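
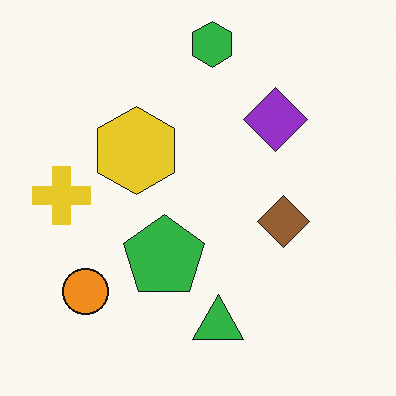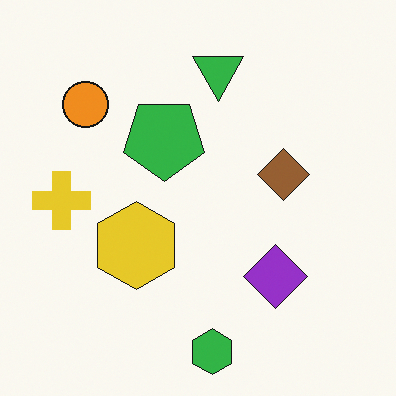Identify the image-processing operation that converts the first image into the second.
Flipped vertically (top ↔ bottom).

The green hexagon is in the top of the first image and the bottom of the second — shapes on opposite sides of the horizontal midline have swapped in a mirror flip.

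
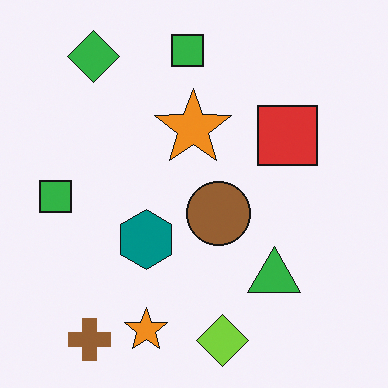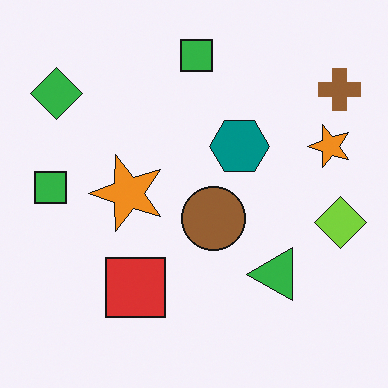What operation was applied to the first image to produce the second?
The image was transposed (reflected across the top-left ↔ bottom-right diagonal).

Shapes have swapped their row and column positions — what was in the top-right is now in the bottom-left — a diagonal reflection.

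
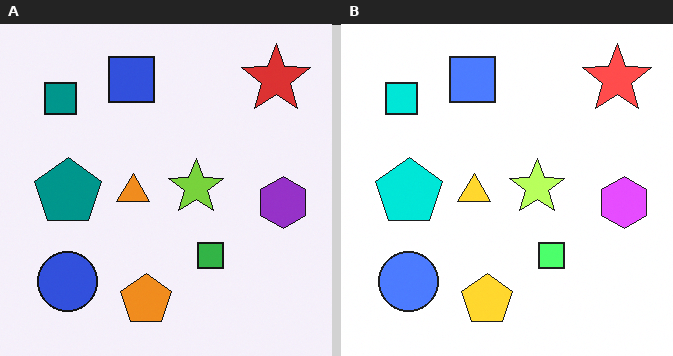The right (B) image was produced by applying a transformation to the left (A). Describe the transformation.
It was substantially brightened.

Every pixel — background and shapes alike — is uniformly brightened.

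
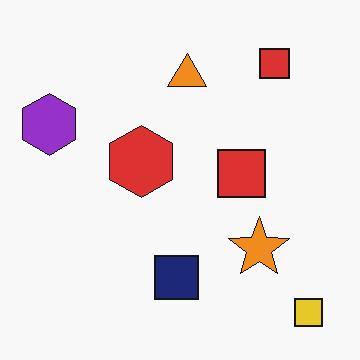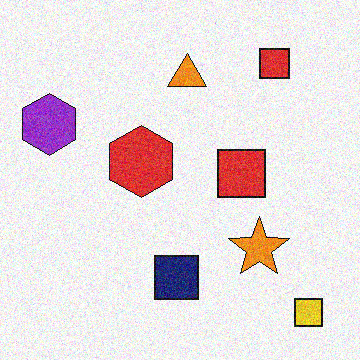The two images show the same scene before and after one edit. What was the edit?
The second image is the first degraded with visible gaussian noise.

Random speckle covers the whole image, including the flat background.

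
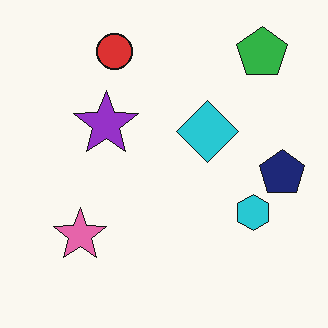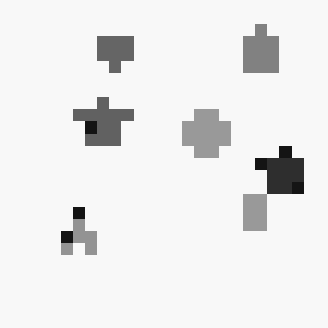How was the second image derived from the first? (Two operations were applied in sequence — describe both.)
The second image is the first coarsely pixelated, then converted to grayscale.

Shapes are reduced to large square blocks; fine edges and outlines are lost — a downscale-then-upscale (mosaic) effect. All color is removed — every shape is now a shade of grey.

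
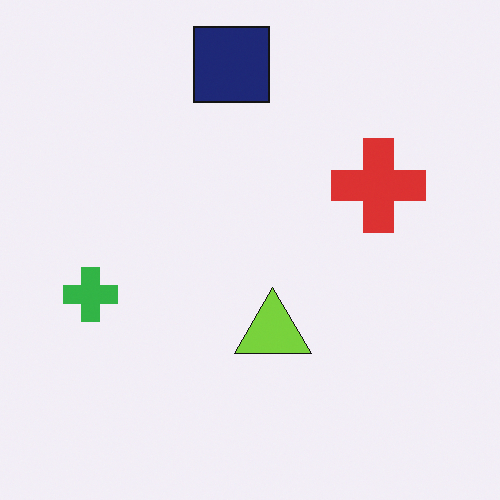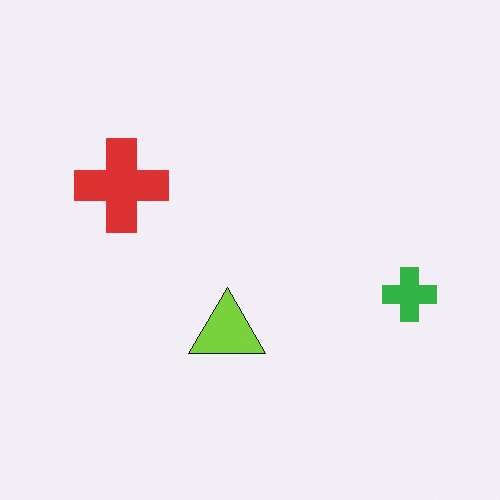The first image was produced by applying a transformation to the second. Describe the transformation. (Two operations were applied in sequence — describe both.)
This is the original image flipped horizontally (left ↔ right), then overlaid with an additional navy square.

The green cross is in the right of the second image and the left of the first — shapes on opposite sides of the vertical midline have swapped in a mirror flip. A navy square appears in the first image that is absent from the second.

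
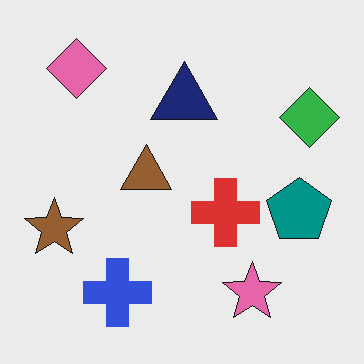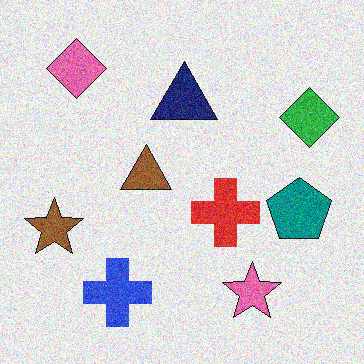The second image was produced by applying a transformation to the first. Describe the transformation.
The transformation is: degraded with visible gaussian noise.

Random speckle covers the whole image, including the flat background.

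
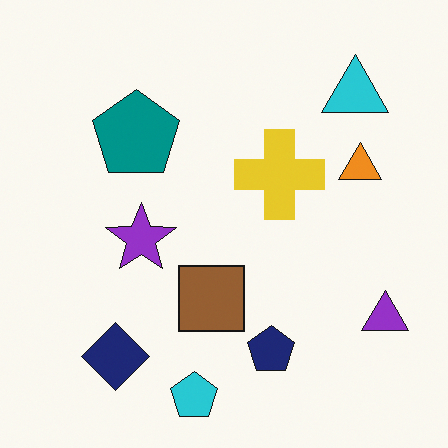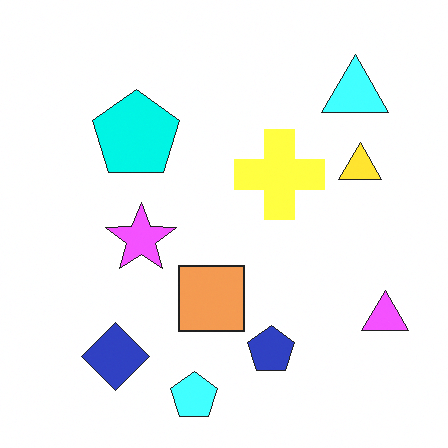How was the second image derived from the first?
The second image is the first brightened a lot.

Every pixel — background and shapes alike — is uniformly brightened.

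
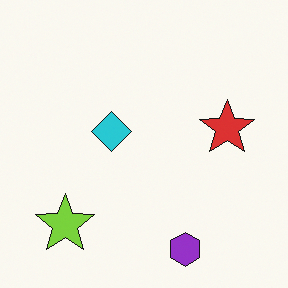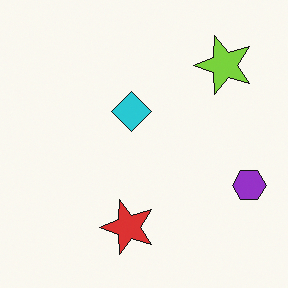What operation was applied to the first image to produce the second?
It was transposed (reflected across the top-left ↔ bottom-right diagonal).

Shapes have swapped their row and column positions — what was in the top-right is now in the bottom-left — a diagonal reflection.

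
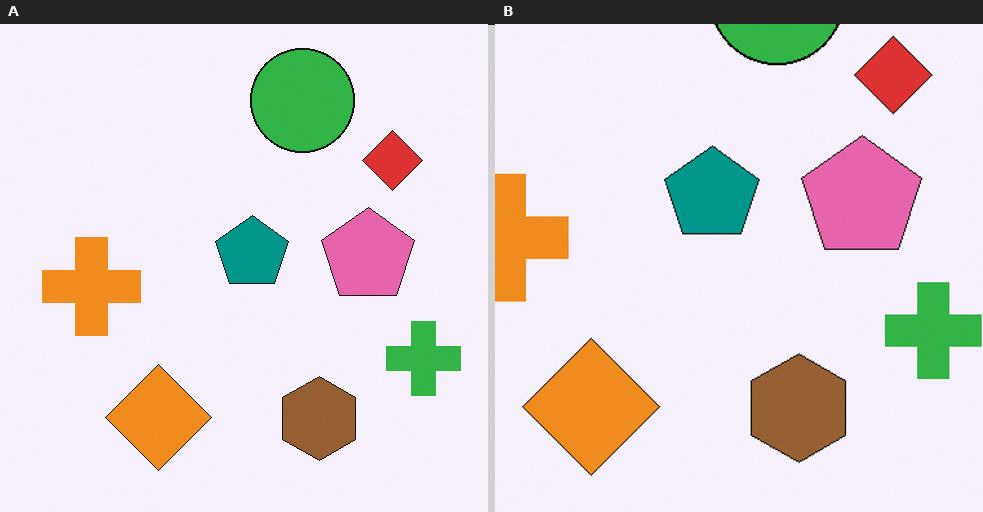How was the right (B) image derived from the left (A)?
It was cropped to a modestly smaller region and rescaled.

The visible shapes are larger and the field of view is narrower; shapes near the original edges may be partly or wholly outside the frame — a crop-and-rescale.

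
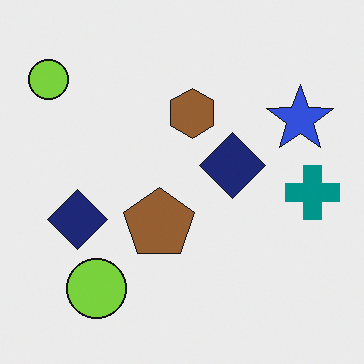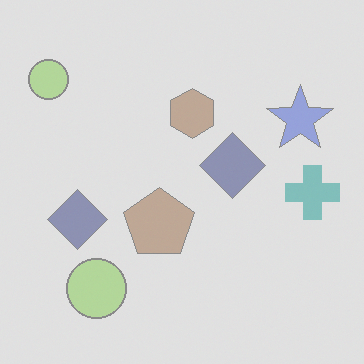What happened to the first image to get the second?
The transformation is: washed out (contrast reduced).

Tones are pushed toward mid-grey across the whole image — a global contrast change.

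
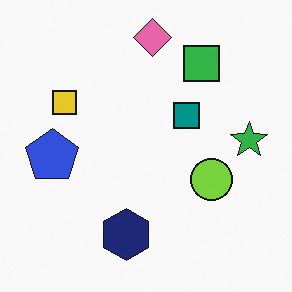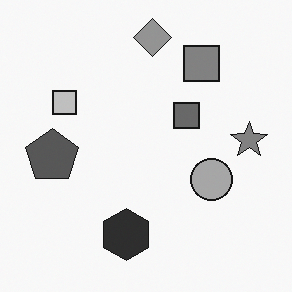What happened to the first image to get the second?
This is the original image converted to grayscale.

All color is removed — every shape is now a shade of grey.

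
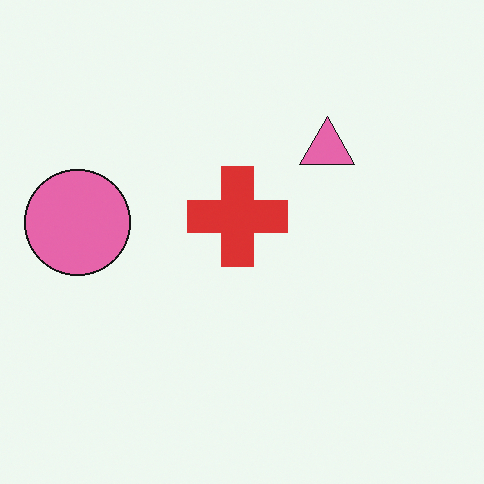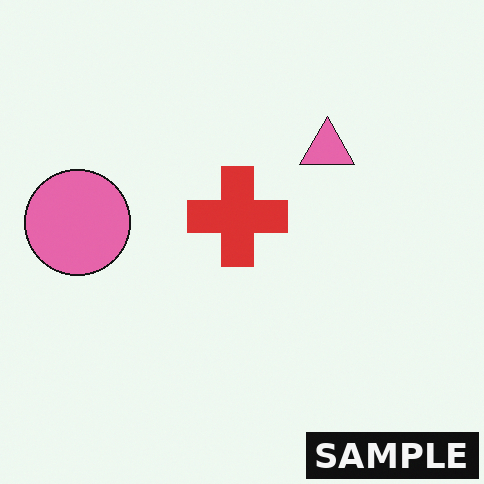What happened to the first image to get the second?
The image was watermarked with the text "SAMPLE" in the lower-right corner.

A dark label reading "SAMPLE" appears in the lower-right corner.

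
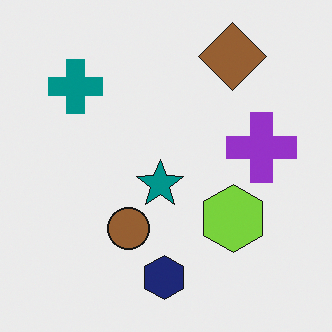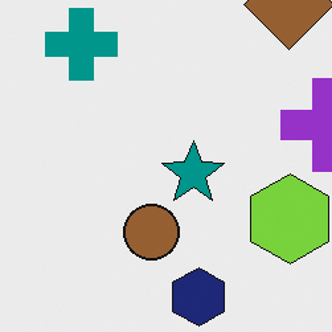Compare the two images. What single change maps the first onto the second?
The second image is the first cropped slightly and scaled back up.

The visible shapes are larger and the field of view is narrower; shapes near the original edges may be partly or wholly outside the frame — a crop-and-rescale.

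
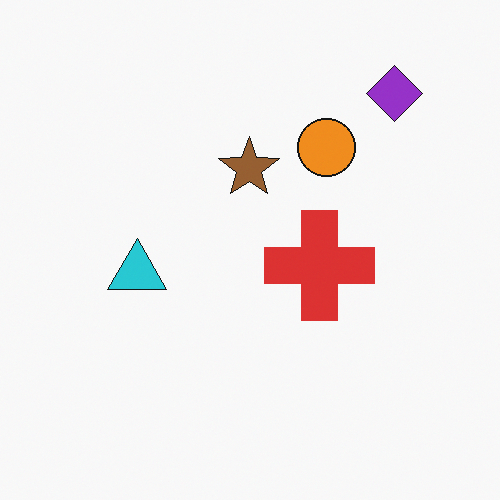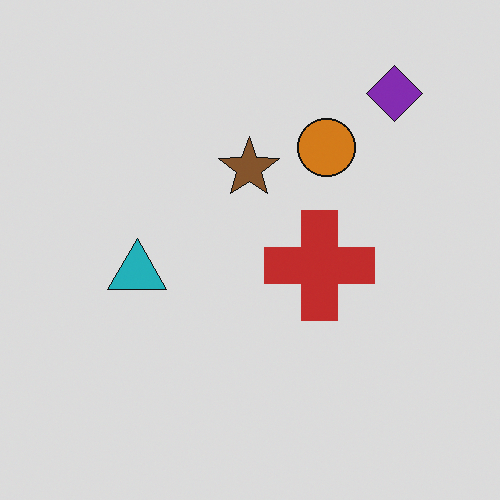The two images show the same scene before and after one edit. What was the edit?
The transformation is: slightly darkened.

Every pixel — background and shapes alike — is uniformly darkened.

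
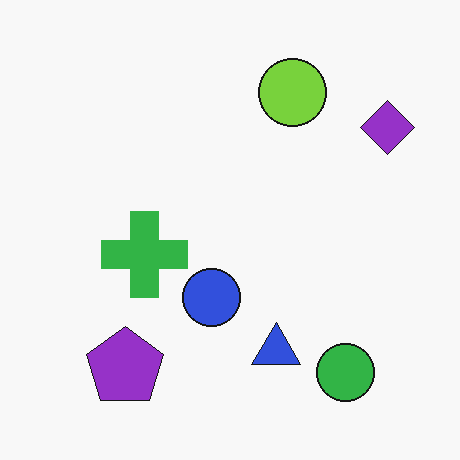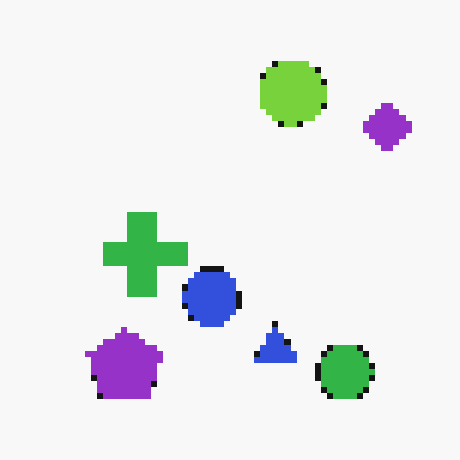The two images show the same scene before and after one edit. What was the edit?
Pixelated into visible square blocks.

Shapes are reduced to large square blocks; fine edges and outlines are lost — a downscale-then-upscale (mosaic) effect.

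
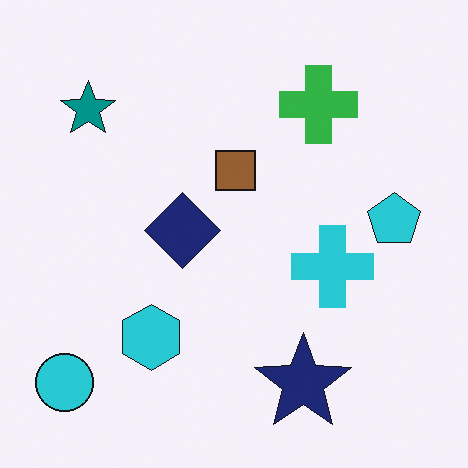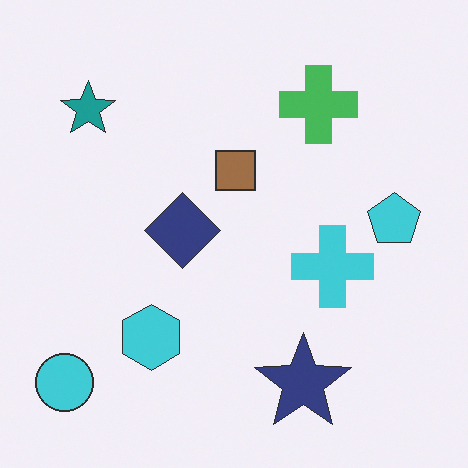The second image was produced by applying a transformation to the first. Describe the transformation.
Given slightly reduced contrast.

Tones are pushed toward mid-grey across the whole image — a global contrast change.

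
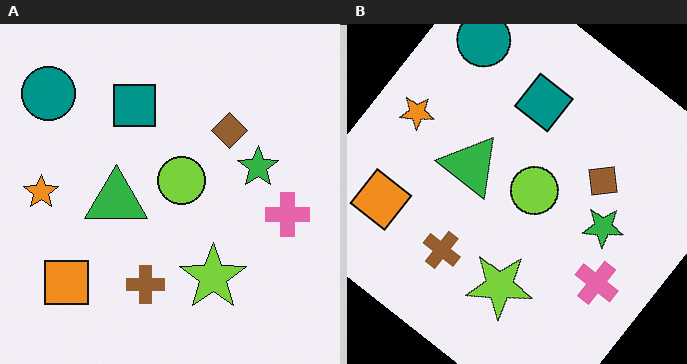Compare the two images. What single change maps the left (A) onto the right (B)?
The right (B) image is the left (A) rotated clockwise by a large amount — several tens of degrees.

Every shape is tilted by the same angle and the image corners show triangular fill wedges — a whole-image rotation by a non-right angle.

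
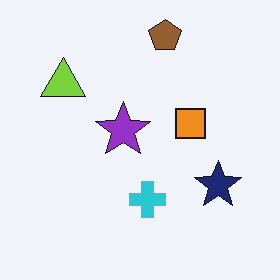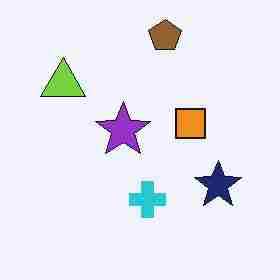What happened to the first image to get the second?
The transformation is: heavily JPEG-compressed with obvious blocking artifacts.

Blocky 8×8 compression artifacts appear around shape edges and the flat background shows ringing — characteristic JPEG degradation.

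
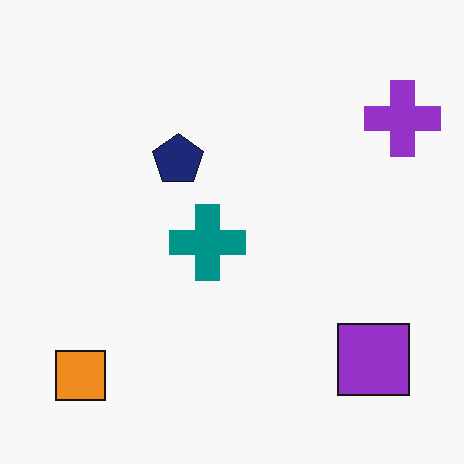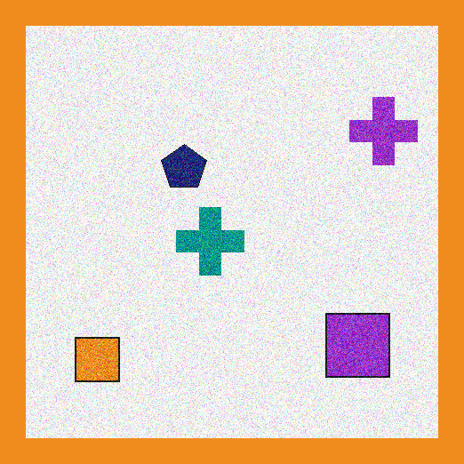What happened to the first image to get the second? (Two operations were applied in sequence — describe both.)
It was degraded with strong gaussian noise, then framed with a orange border.

Random speckle covers the whole image, including the flat background. A solid orange frame runs around the edge of the second image, with the content slightly shrunk inside it.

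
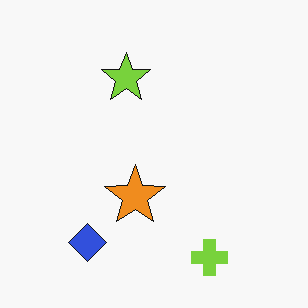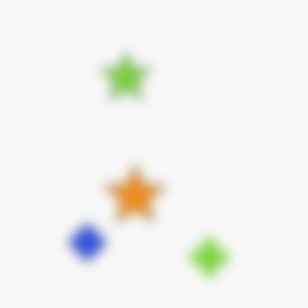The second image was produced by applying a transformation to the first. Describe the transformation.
This is the original image strongly gaussian-blurred.

Shape edges and outlines are uniformly softened across the whole image.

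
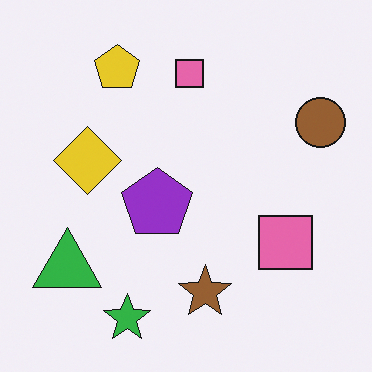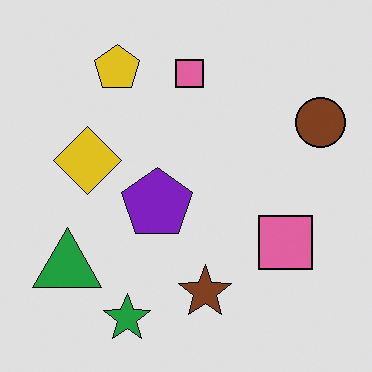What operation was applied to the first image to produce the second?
Moderately posterized.

Each flat color has snapped to a coarser quantized level — most visibly, the near-white background has dropped to a flat grey.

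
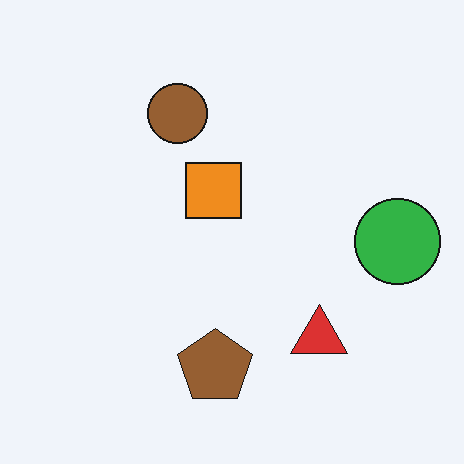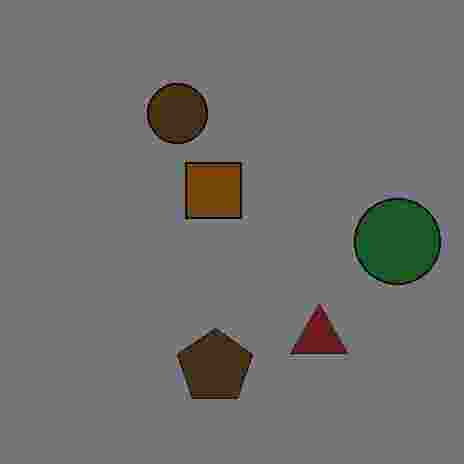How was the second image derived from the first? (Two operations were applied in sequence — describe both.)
The image was substantially darkened, then degraded with heavy JPEG compression.

Every pixel — background and shapes alike — is uniformly darkened. Blocky 8×8 compression artifacts appear around shape edges and the flat background shows ringing — characteristic JPEG degradation.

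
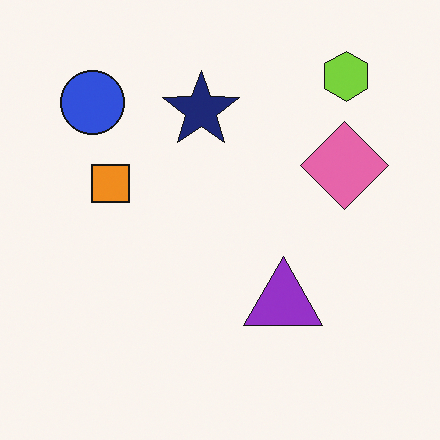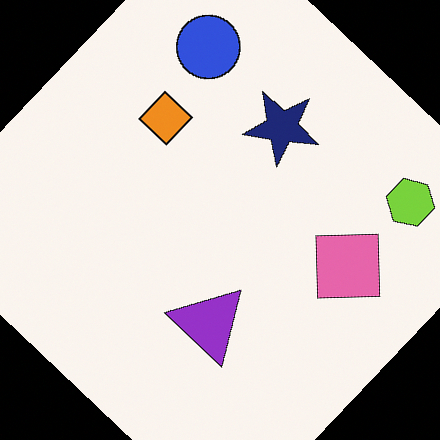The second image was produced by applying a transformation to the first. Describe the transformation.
It was rotated clockwise by a large amount — several tens of degrees.

Every shape is tilted by the same angle and the image corners show triangular fill wedges — a whole-image rotation by a non-right angle.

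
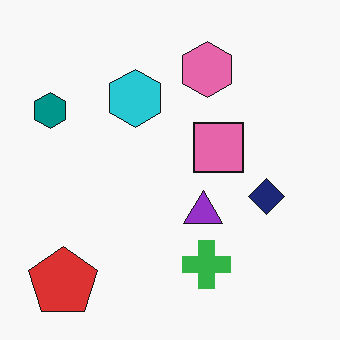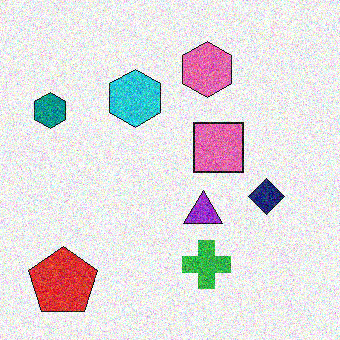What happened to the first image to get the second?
It was degraded with heavy additive noise.

Random speckle covers the whole image, including the flat background.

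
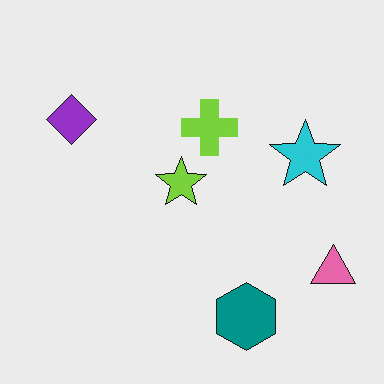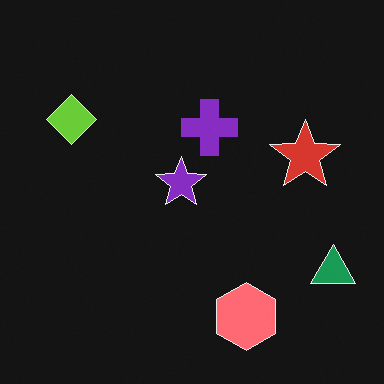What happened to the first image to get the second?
Color-inverted (negative).

The light background has become dark and every shape's color is its complement — a photographic negative.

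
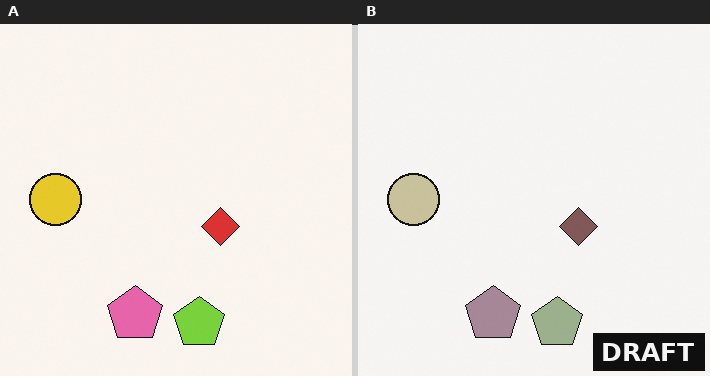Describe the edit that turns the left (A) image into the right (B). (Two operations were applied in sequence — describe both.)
The image was made much more muted (saturation change), then watermarked with the text "DRAFT" in the lower-right corner.

All colors are more muted and greyish — a global saturation change. A dark label reading "DRAFT" appears in the lower-right corner.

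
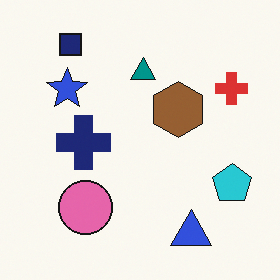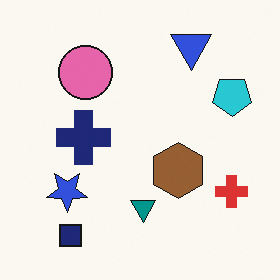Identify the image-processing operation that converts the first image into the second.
Flipped vertically (top ↔ bottom).

The navy square is in the top-left of the first image and the bottom-left of the second — shapes on opposite sides of the horizontal midline have swapped in a mirror flip.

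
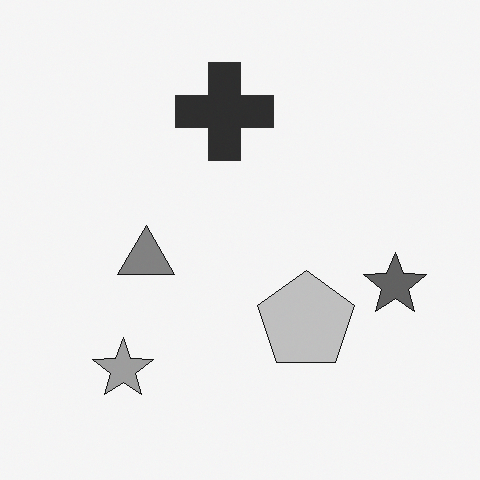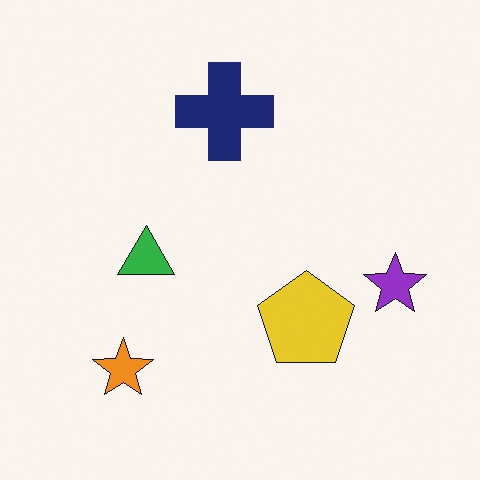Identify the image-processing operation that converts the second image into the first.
The transformation is: converted to grayscale.

All color is removed — every shape is now a shade of grey.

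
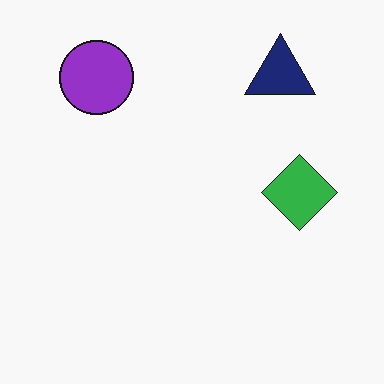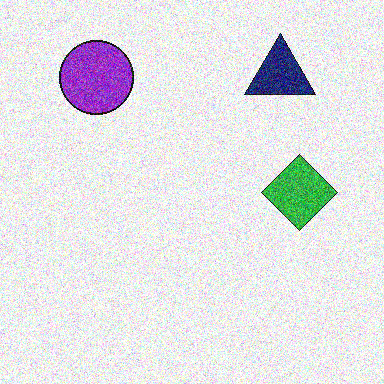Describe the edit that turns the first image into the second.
Degraded with a thick layer of grain.

Random speckle covers the whole image, including the flat background.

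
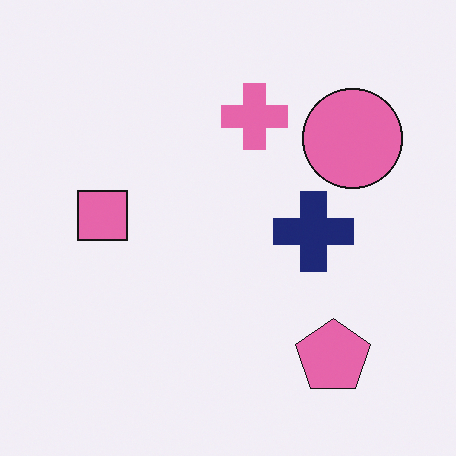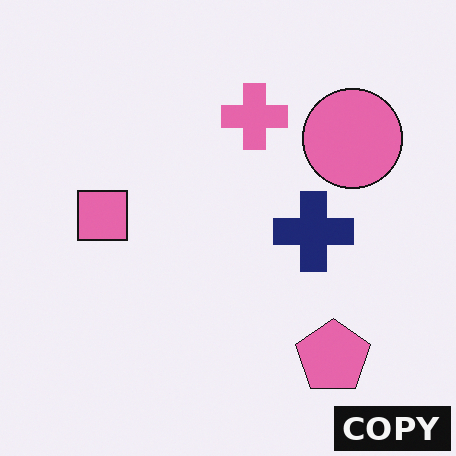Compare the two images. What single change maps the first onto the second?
It was watermarked with the text "COPY" in the lower-right corner.

A dark label reading "COPY" appears in the lower-right corner.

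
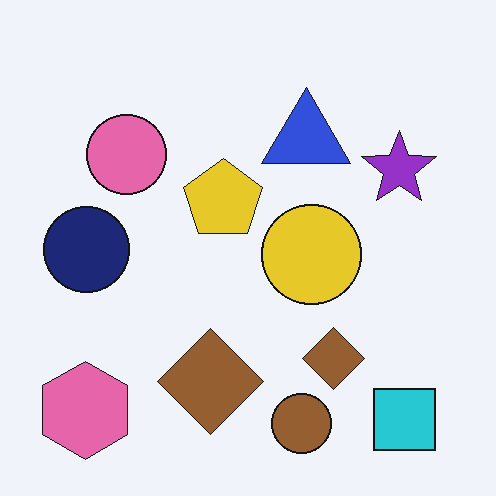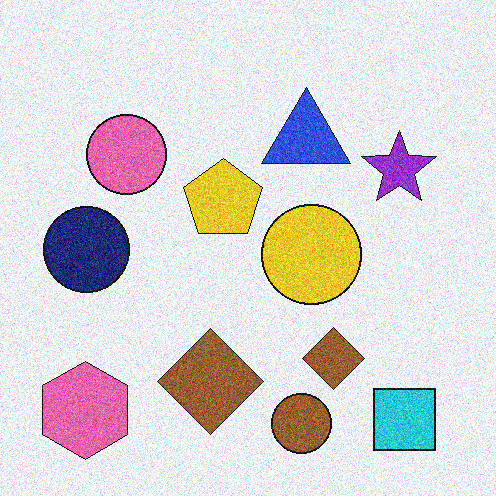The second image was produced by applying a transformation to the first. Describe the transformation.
The transformation is: degraded with visible gaussian noise.

Random speckle covers the whole image, including the flat background.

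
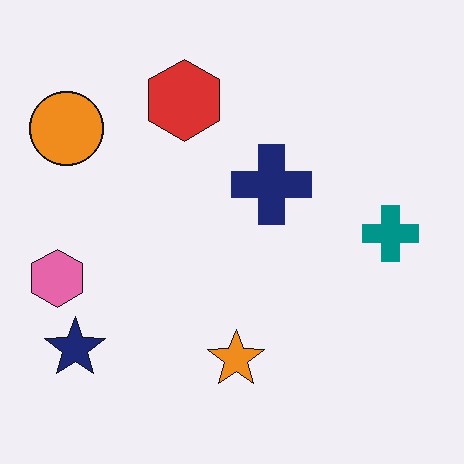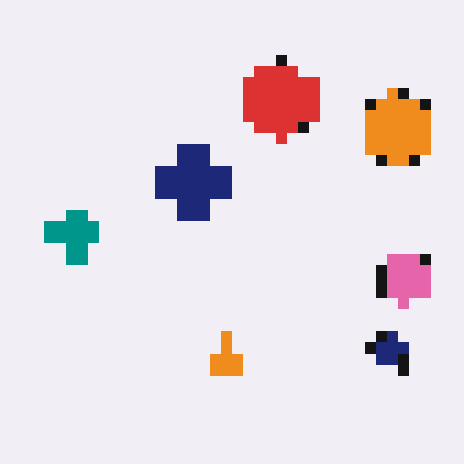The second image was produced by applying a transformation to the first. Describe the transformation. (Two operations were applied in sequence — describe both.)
The second image is the first heavily pixelated into large blocks, then flipped horizontally (left ↔ right).

Shapes are reduced to large square blocks; fine edges and outlines are lost — a downscale-then-upscale (mosaic) effect. The pink hexagon is in the left of the first image and the right of the second — shapes on opposite sides of the vertical midline have swapped in a mirror flip.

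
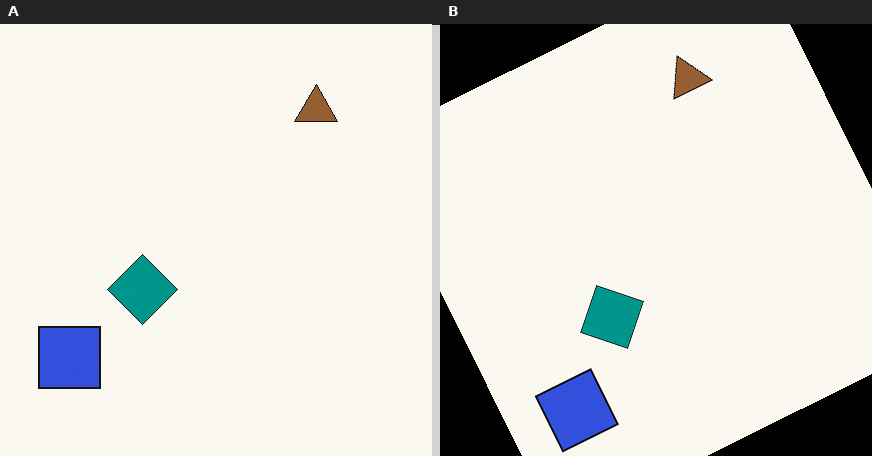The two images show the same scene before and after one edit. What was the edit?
This is the original image rotated counter-clockwise by a moderate amount.

Every shape is tilted by the same angle and the image corners show triangular fill wedges — a whole-image rotation by a non-right angle.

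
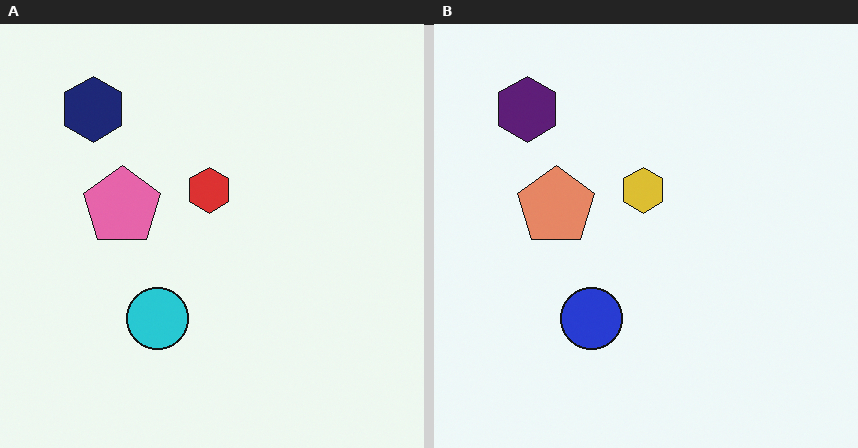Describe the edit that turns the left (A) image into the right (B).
Hue-shifted slightly.

Every shape's color has rotated by the same amount around the hue wheel — a uniform hue shift.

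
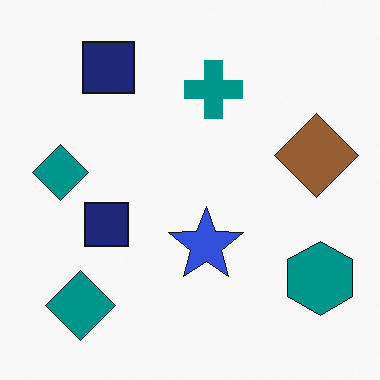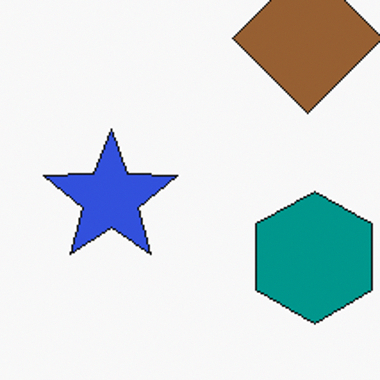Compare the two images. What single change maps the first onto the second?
This is the original image cropped to a noticeably smaller region and rescaled.

The visible shapes are larger and the field of view is narrower; shapes near the original edges may be partly or wholly outside the frame — a crop-and-rescale.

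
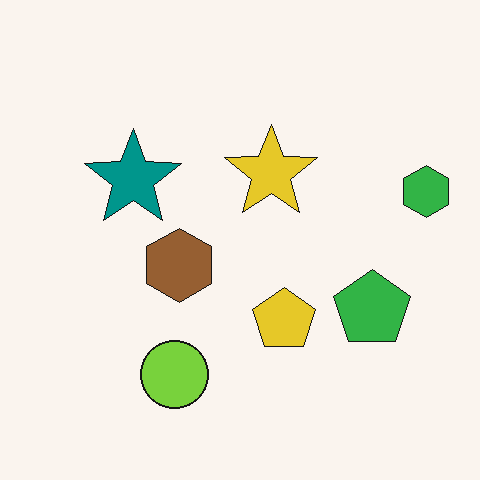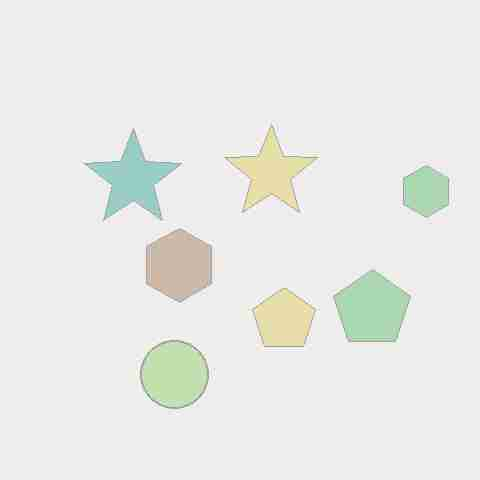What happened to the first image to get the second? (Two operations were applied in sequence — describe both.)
The second image is the first given much lower contrast, then degraded with heavy JPEG compression.

Tones are pushed toward mid-grey across the whole image — a global contrast change. Blocky 8×8 compression artifacts appear around shape edges and the flat background shows ringing — characteristic JPEG degradation.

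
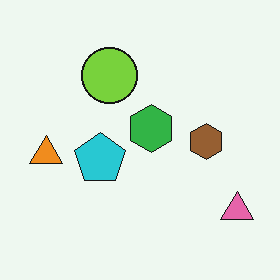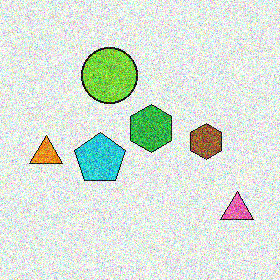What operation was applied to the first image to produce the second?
The transformation is: degraded with a thick layer of grain.

Random speckle covers the whole image, including the flat background.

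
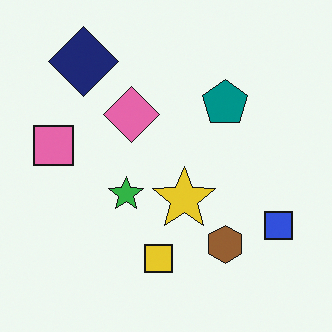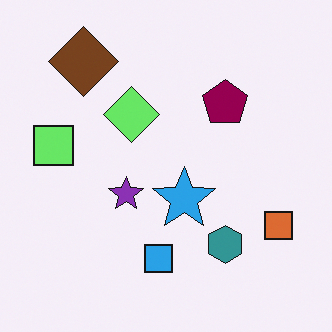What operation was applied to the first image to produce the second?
Hue-shifted noticeably.

Every shape's color has rotated by the same amount around the hue wheel — a uniform hue shift.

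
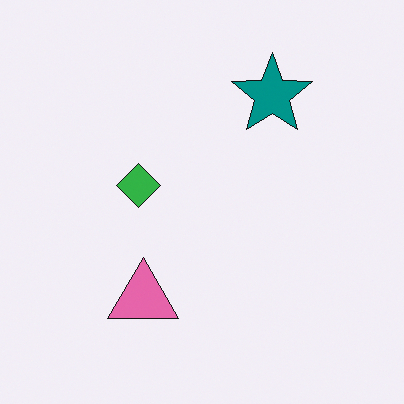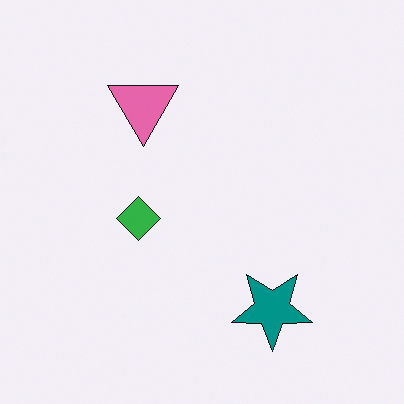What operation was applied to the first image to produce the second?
The image was flipped vertically (top ↔ bottom).

The teal star is in the top-right of the first image and the bottom-right of the second — shapes on opposite sides of the horizontal midline have swapped in a mirror flip.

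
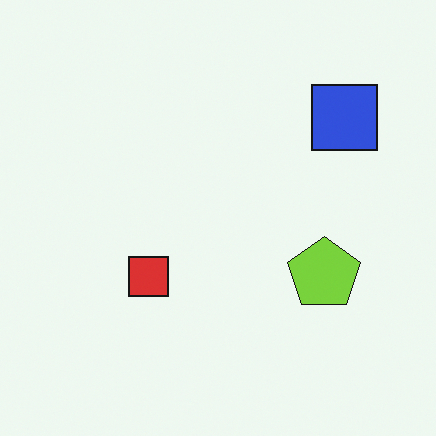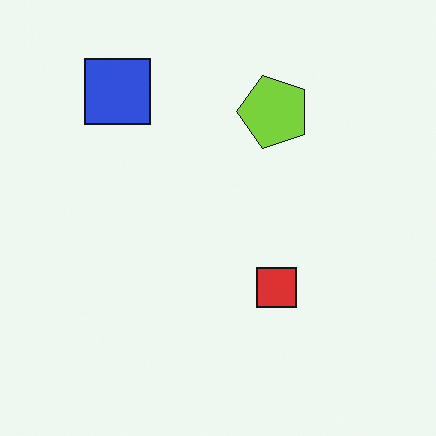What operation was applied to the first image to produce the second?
This is the original image rotated 90° counter-clockwise.

The blue square sits in the top-right of the first image and the top-left of the second — consistent with a whole-image 90° counter-clockwise rotation.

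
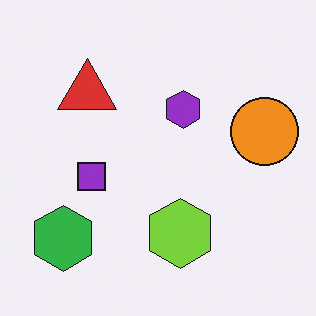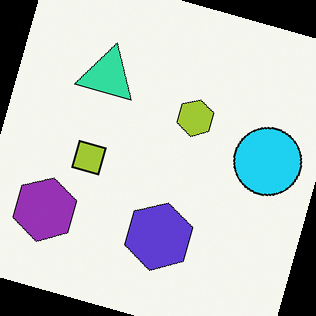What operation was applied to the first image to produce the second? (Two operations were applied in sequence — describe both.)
The second image is the first hue-shifted by a large amount, then rotated clockwise by a moderate amount.

Every shape's color has rotated by the same amount around the hue wheel — a uniform hue shift. Every shape is tilted by the same angle and the image corners show triangular fill wedges — a whole-image rotation by a non-right angle.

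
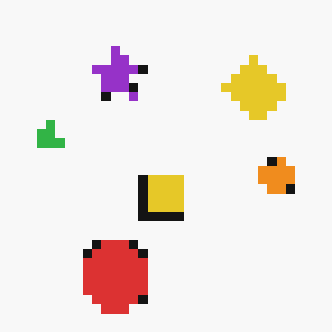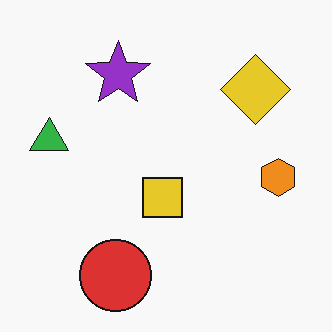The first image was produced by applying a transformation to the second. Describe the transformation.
It was heavily pixelated into large blocks.

Shapes are reduced to large square blocks; fine edges and outlines are lost — a downscale-then-upscale (mosaic) effect.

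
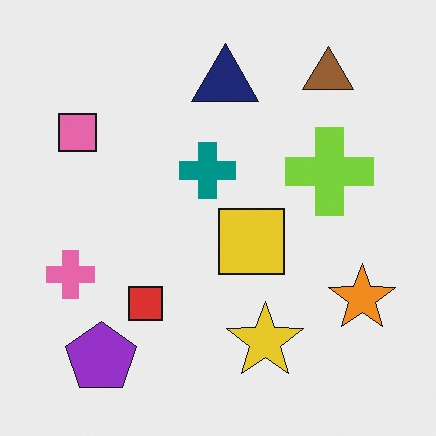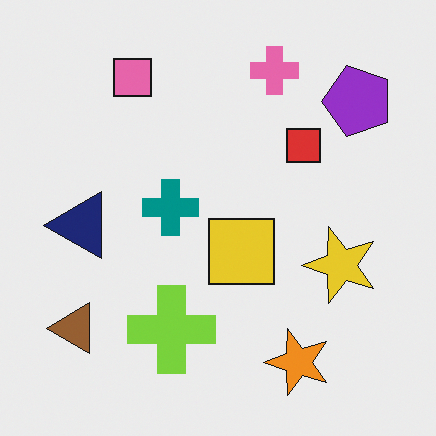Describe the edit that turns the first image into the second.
It was transposed (reflected across the top-left ↔ bottom-right diagonal).

Shapes have swapped their row and column positions — what was in the top-right is now in the bottom-left — a diagonal reflection.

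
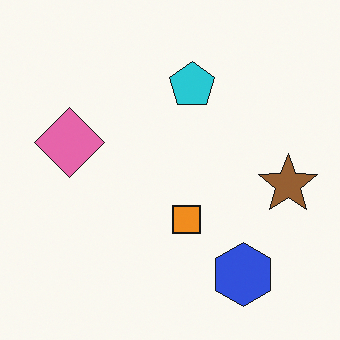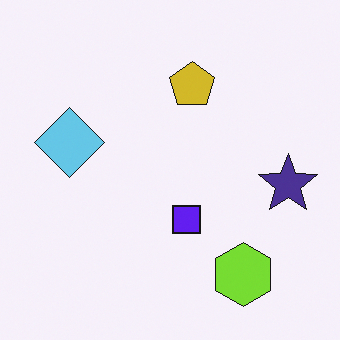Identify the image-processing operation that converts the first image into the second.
It was hue-shifted by a large amount.

Every shape's color has rotated by the same amount around the hue wheel — a uniform hue shift.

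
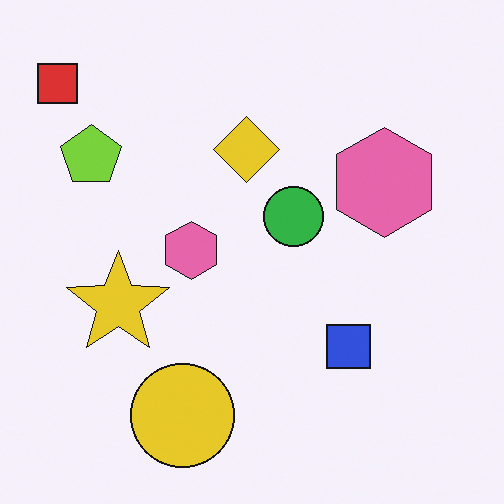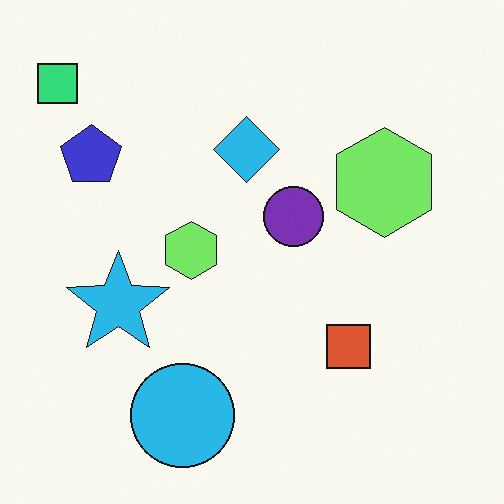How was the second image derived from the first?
Hue-shifted through roughly a third of the color wheel.

Every shape's color has rotated by the same amount around the hue wheel — a uniform hue shift.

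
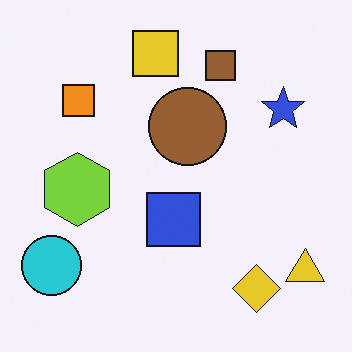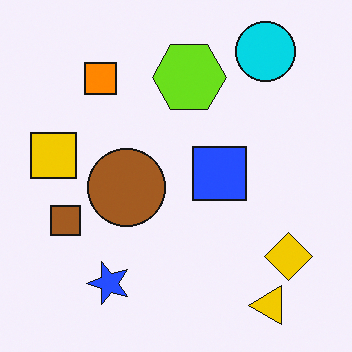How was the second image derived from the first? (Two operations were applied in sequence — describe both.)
Slightly oversaturated, then transposed (reflected across the top-left ↔ bottom-right diagonal).

All colors are more vivid — a global saturation change. Shapes have swapped their row and column positions — what was in the top-right is now in the bottom-left — a diagonal reflection.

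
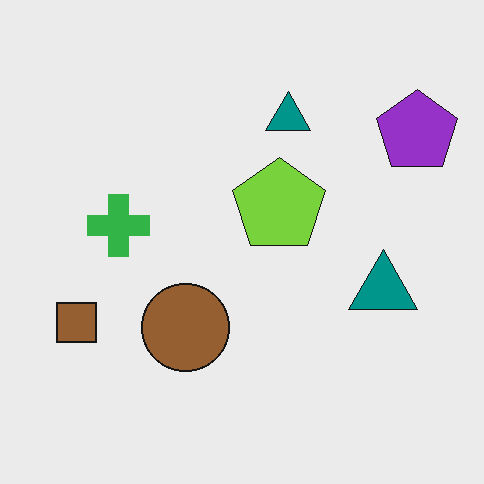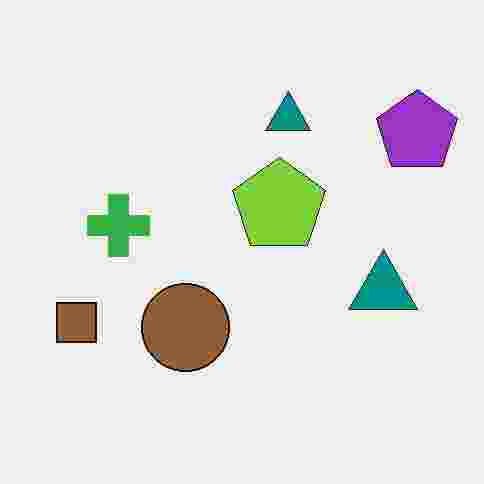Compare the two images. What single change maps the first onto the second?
The transformation is: heavily JPEG-compressed with obvious blocking artifacts.

Blocky 8×8 compression artifacts appear around shape edges and the flat background shows ringing — characteristic JPEG degradation.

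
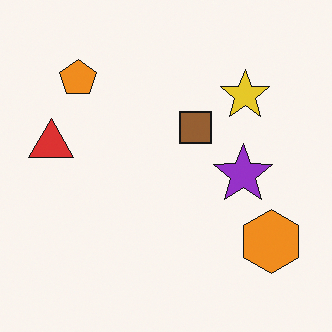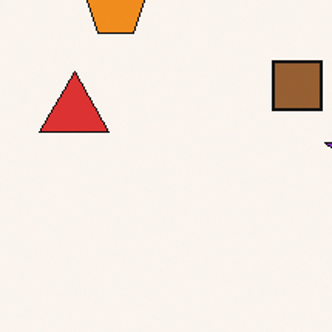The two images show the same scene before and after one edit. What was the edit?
This is the original image cropped slightly and scaled back up.

The visible shapes are larger and the field of view is narrower; shapes near the original edges may be partly or wholly outside the frame — a crop-and-rescale.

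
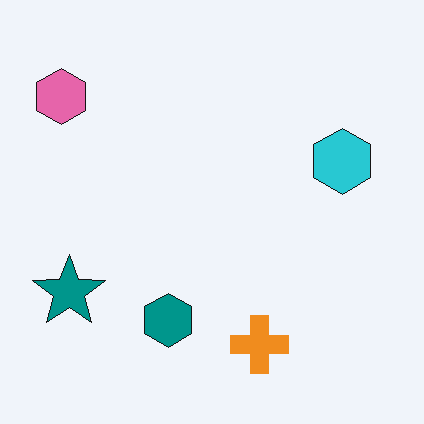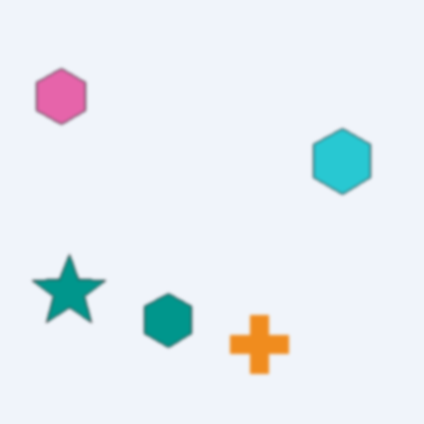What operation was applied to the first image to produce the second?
It was slightly softened.

Shape edges and outlines are uniformly softened across the whole image.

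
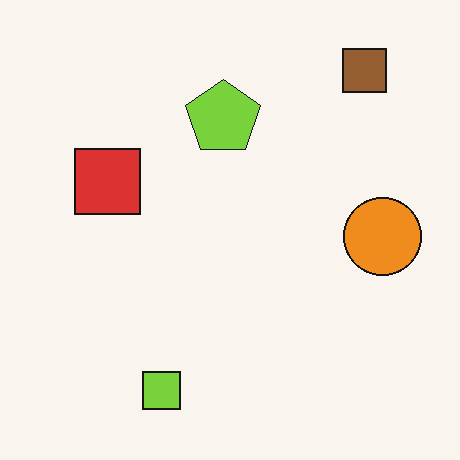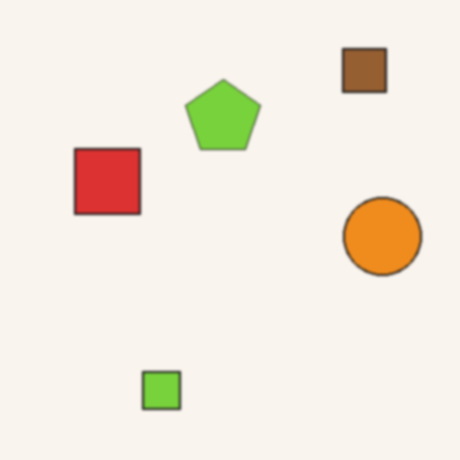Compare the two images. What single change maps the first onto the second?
The transformation is: given a subtle gaussian blur.

Shape edges and outlines are uniformly softened across the whole image.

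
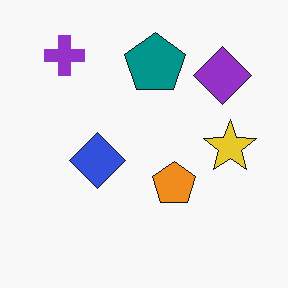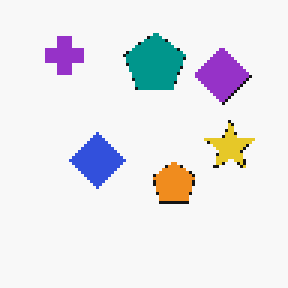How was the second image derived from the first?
Lightly pixelated (a mild mosaic effect).

Shapes are reduced to large square blocks; fine edges and outlines are lost — a downscale-then-upscale (mosaic) effect.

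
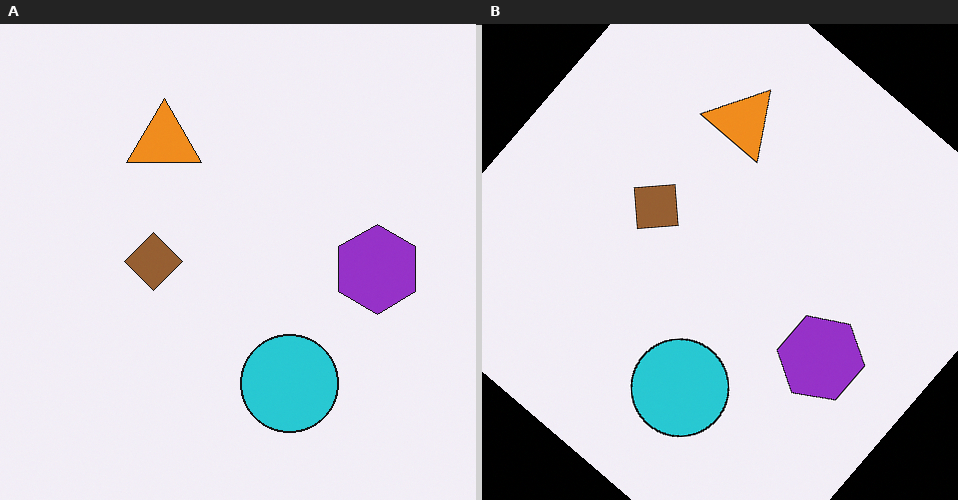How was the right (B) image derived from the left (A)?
This is the original image rotated clockwise by a large amount — several tens of degrees.

Every shape is tilted by the same angle and the image corners show triangular fill wedges — a whole-image rotation by a non-right angle.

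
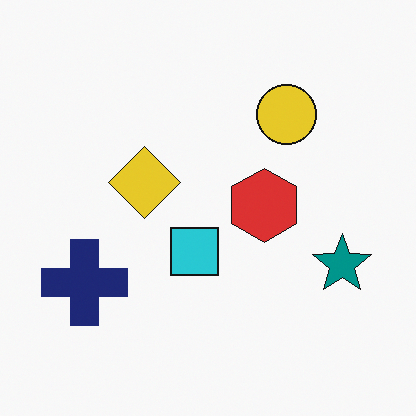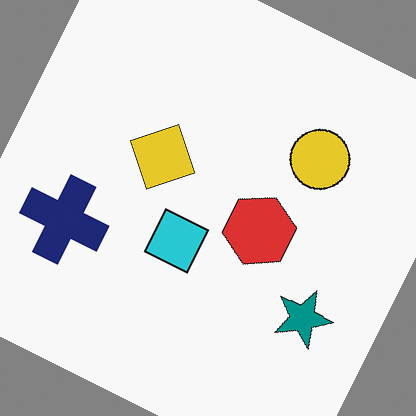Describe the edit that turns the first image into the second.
The image was rotated clockwise by a clearly visible amount.

Every shape is tilted by the same angle and the image corners show triangular fill wedges — a whole-image rotation by a non-right angle.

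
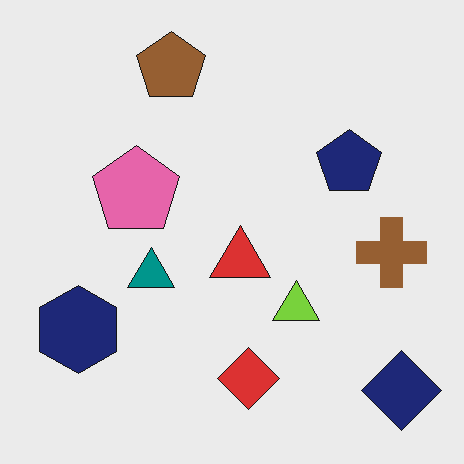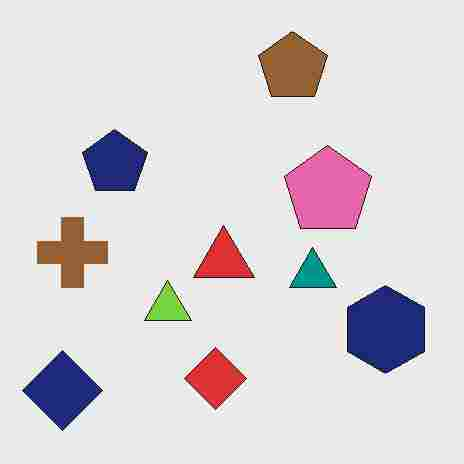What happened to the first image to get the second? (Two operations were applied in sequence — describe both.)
The second image is the first flipped horizontally (left ↔ right), then degraded with heavy JPEG compression.

The navy diamond is in the bottom-right of the first image and the bottom-left of the second — shapes on opposite sides of the vertical midline have swapped in a mirror flip. Blocky 8×8 compression artifacts appear around shape edges and the flat background shows ringing — characteristic JPEG degradation.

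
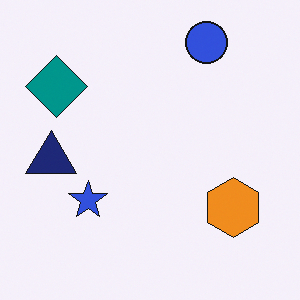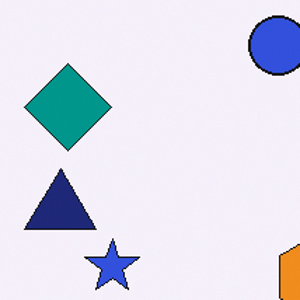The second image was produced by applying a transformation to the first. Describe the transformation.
The transformation is: cropped to a modestly smaller region and rescaled.

The visible shapes are larger and the field of view is narrower; shapes near the original edges may be partly or wholly outside the frame — a crop-and-rescale.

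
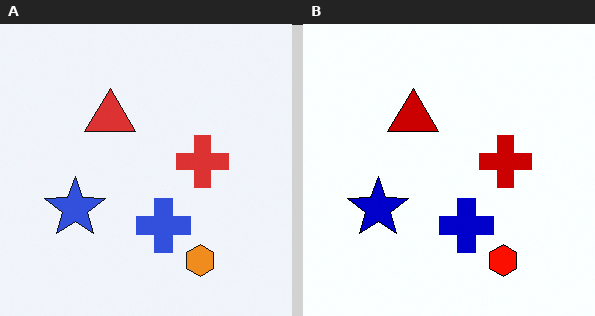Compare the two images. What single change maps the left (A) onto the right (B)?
This is the original image boosted in contrast.

Tones are pushed away from mid-grey across the whole image — a global contrast change.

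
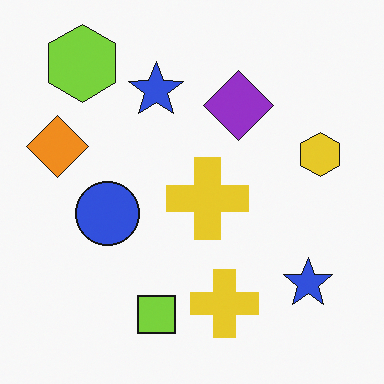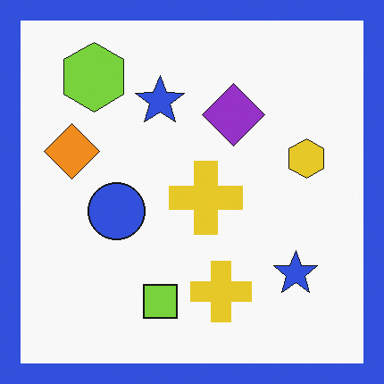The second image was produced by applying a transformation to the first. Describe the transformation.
It was framed with a blue border.

A solid blue frame runs around the edge of the second image, with the content slightly shrunk inside it.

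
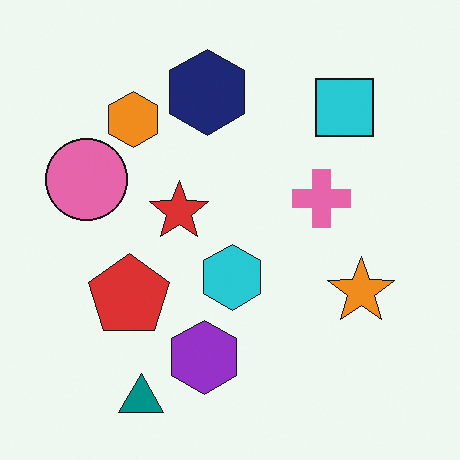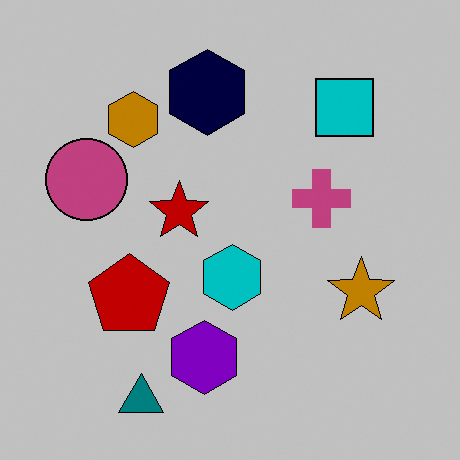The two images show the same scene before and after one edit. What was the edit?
The image was heavily posterized to just a handful of flat colors.

Each flat color has snapped to a coarser quantized level — most visibly, the near-white background has dropped to a flat grey.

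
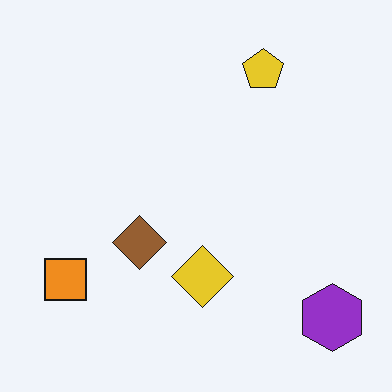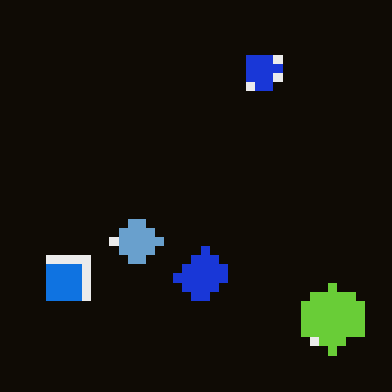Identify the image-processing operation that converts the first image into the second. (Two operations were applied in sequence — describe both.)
This is the original image heavily pixelated into large blocks, then color-inverted (negative).

Shapes are reduced to large square blocks; fine edges and outlines are lost — a downscale-then-upscale (mosaic) effect. The light background has become dark and every shape's color is its complement — a photographic negative.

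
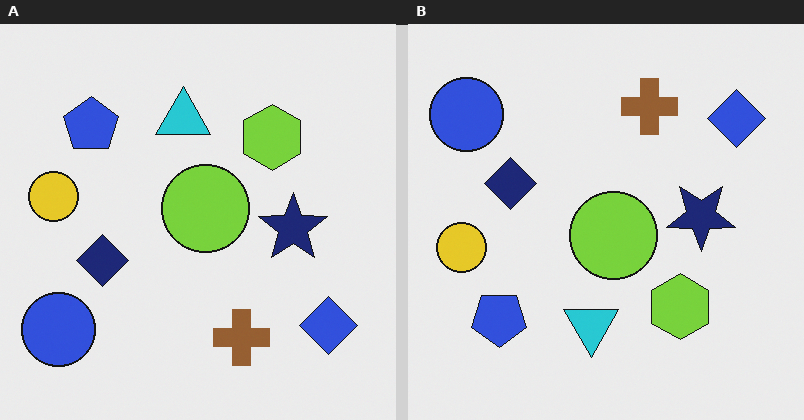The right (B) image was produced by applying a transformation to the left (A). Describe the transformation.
The image was flipped vertically (top ↔ bottom).

The brown cross is in the bottom of the left (A) image and the top of the right (B) — shapes on opposite sides of the horizontal midline have swapped in a mirror flip.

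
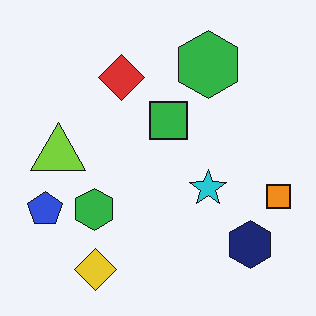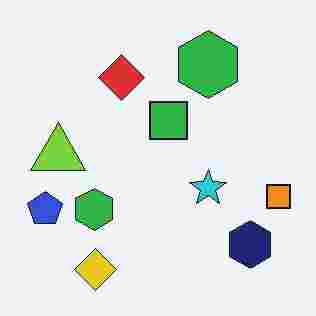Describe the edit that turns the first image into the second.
Degraded with heavy JPEG compression.

Blocky 8×8 compression artifacts appear around shape edges and the flat background shows ringing — characteristic JPEG degradation.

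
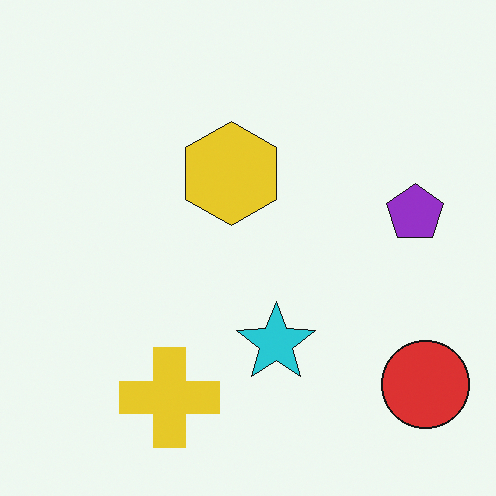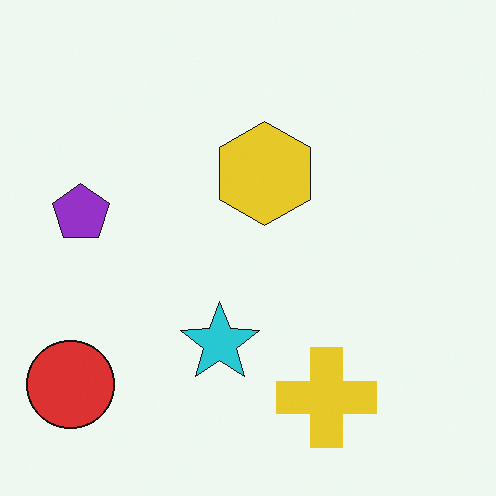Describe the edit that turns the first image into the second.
The second image is the first flipped horizontally (left ↔ right).

The red circle is in the bottom-right of the first image and the bottom-left of the second — shapes on opposite sides of the vertical midline have swapped in a mirror flip.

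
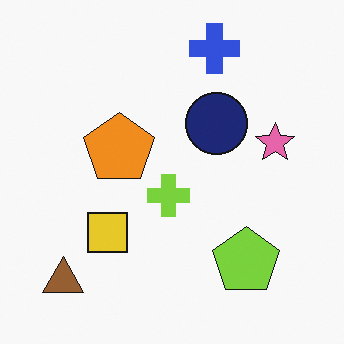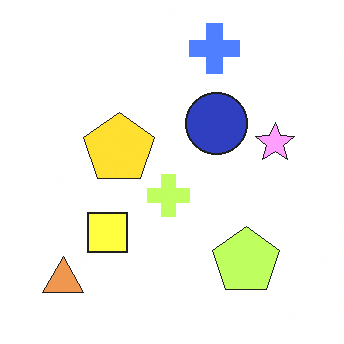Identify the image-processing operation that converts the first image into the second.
The image was substantially brightened.

Every pixel — background and shapes alike — is uniformly brightened.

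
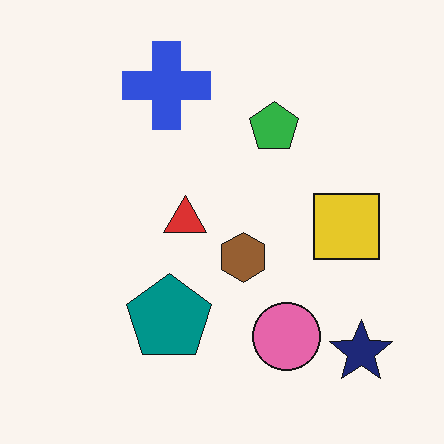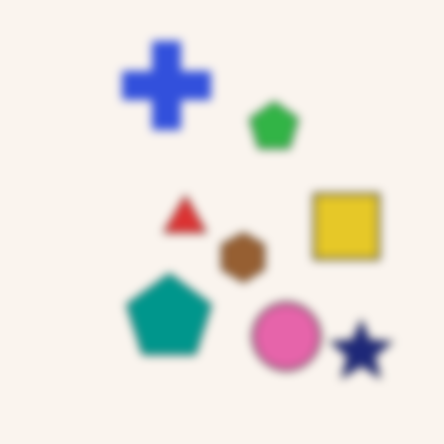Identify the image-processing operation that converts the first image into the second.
The transformation is: noticeably gaussian-blurred.

Shape edges and outlines are uniformly softened across the whole image.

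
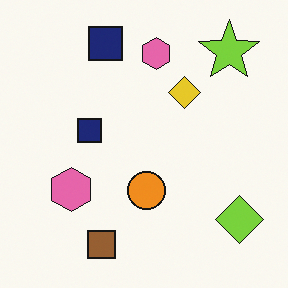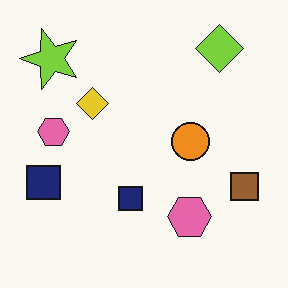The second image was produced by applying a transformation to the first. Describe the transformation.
The transformation is: rotated 90° counter-clockwise.

The lime star sits in the top-right of the first image and the top-left of the second — consistent with a whole-image 90° counter-clockwise rotation.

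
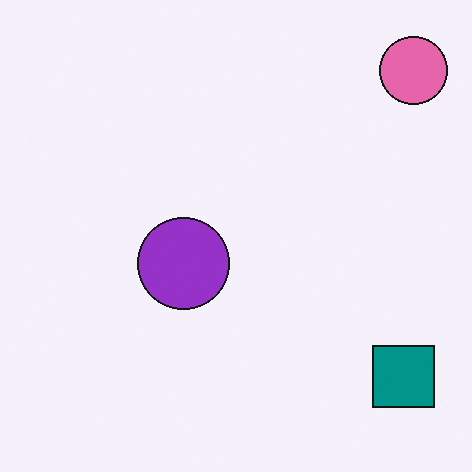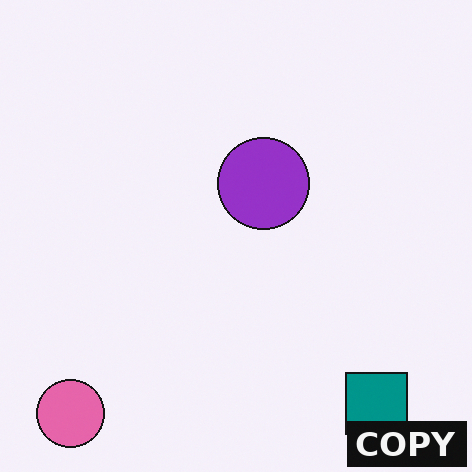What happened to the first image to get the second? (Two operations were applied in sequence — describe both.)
The image was transposed (reflected across the top-left ↔ bottom-right diagonal), then watermarked with the text "COPY" in the lower-right corner.

Shapes have swapped their row and column positions — what was in the top-right is now in the bottom-left — a diagonal reflection. A dark label reading "COPY" appears in the lower-right corner.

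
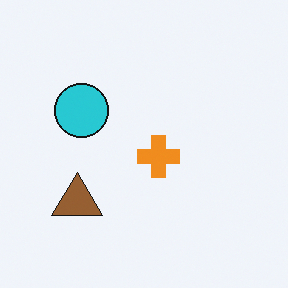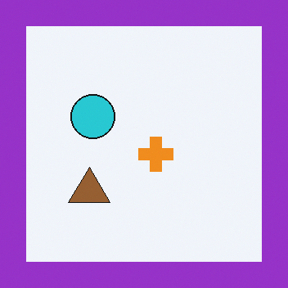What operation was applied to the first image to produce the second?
Framed with a purple border.

A solid purple frame runs around the edge of the second image, with the content slightly shrunk inside it.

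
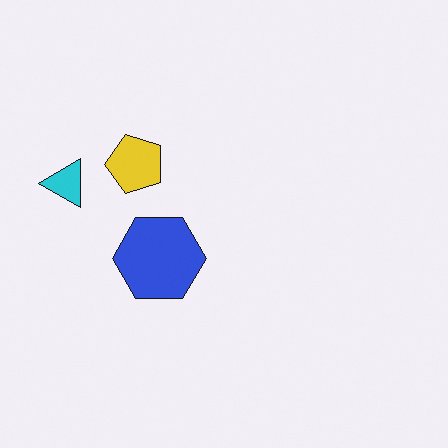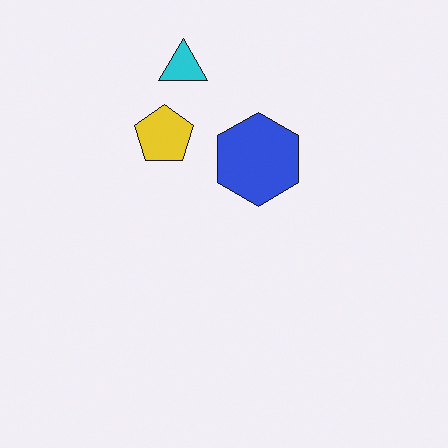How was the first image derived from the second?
This is the original image transposed (reflected across the top-left ↔ bottom-right diagonal).

Shapes have swapped their row and column positions — what was in the top-right is now in the bottom-left — a diagonal reflection.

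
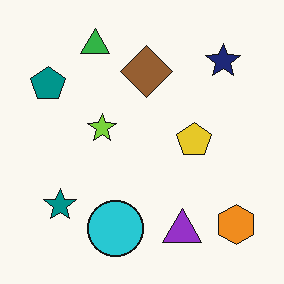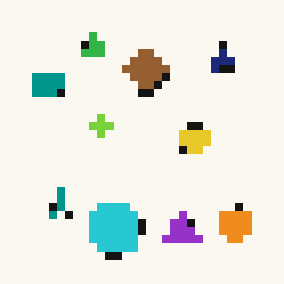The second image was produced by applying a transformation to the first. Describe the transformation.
Pixelated into visible square blocks.

Shapes are reduced to large square blocks; fine edges and outlines are lost — a downscale-then-upscale (mosaic) effect.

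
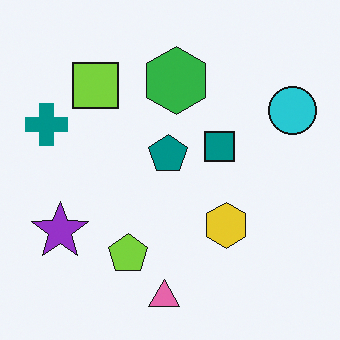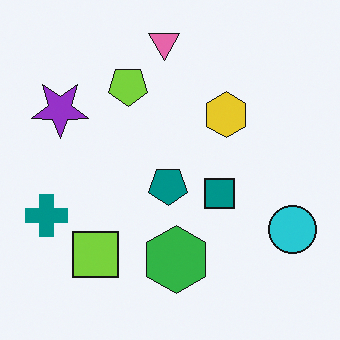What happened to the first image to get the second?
Flipped vertically (top ↔ bottom).

The pink triangle is in the bottom of the first image and the top of the second — shapes on opposite sides of the horizontal midline have swapped in a mirror flip.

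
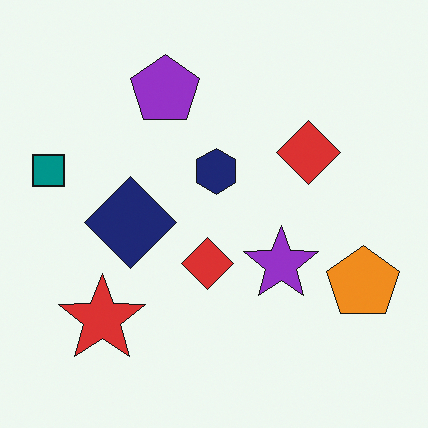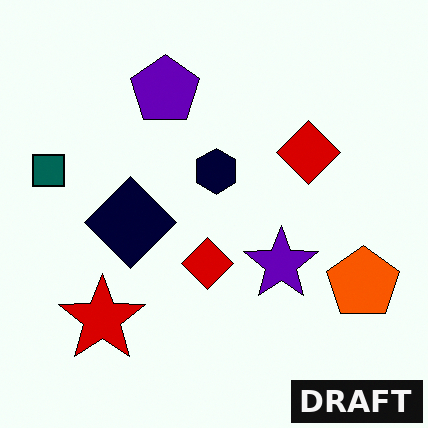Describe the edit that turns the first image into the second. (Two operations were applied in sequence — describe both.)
This is the original image boosted in contrast, then watermarked with the text "DRAFT" in the lower-right corner.

Tones are pushed away from mid-grey across the whole image — a global contrast change. A dark label reading "DRAFT" appears in the lower-right corner.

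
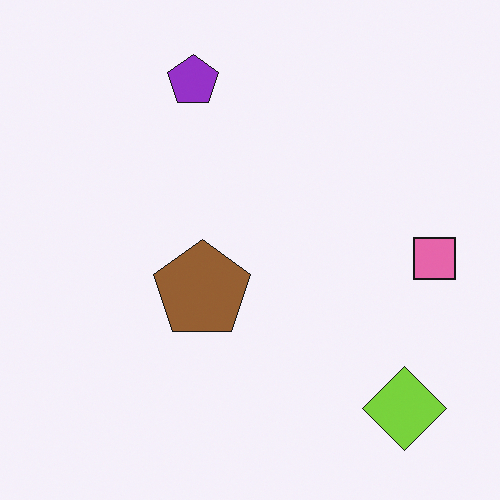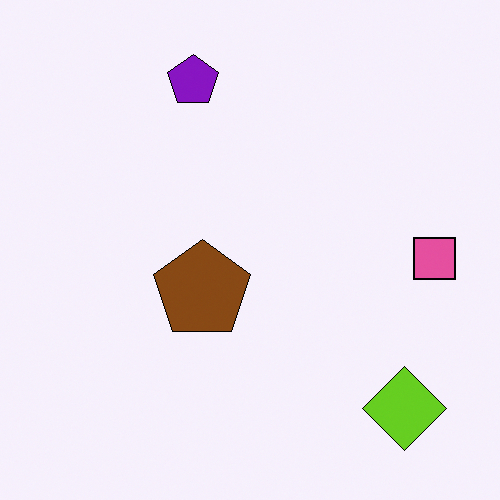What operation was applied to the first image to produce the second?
This is the original image given slightly increased contrast.

Tones are pushed away from mid-grey across the whole image — a global contrast change.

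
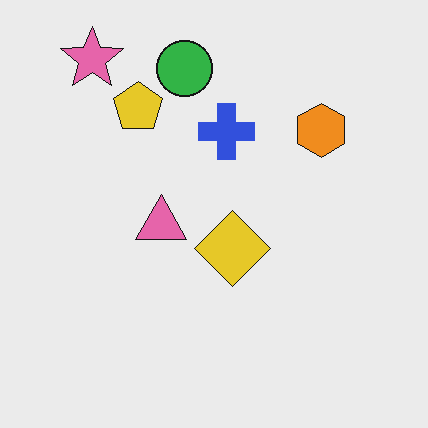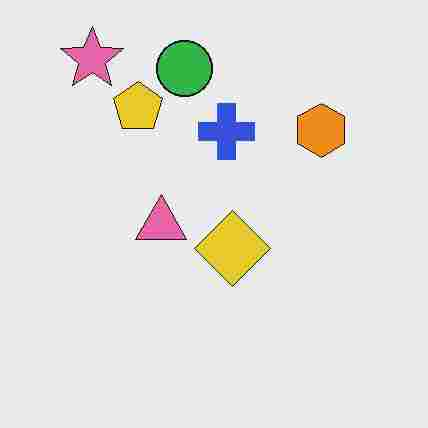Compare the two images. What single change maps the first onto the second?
This is the original image heavily JPEG-compressed with obvious blocking artifacts.

Blocky 8×8 compression artifacts appear around shape edges and the flat background shows ringing — characteristic JPEG degradation.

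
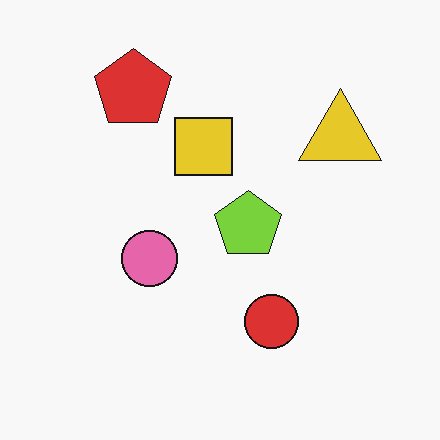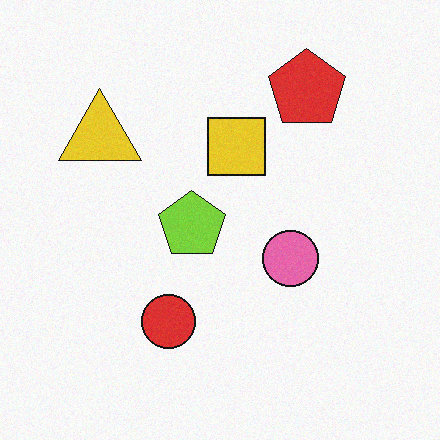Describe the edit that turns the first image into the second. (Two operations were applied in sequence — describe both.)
Flipped horizontally (left ↔ right), then degraded with subtle gaussian noise.

The yellow triangle is in the top-right of the first image and the top-left of the second — shapes on opposite sides of the vertical midline have swapped in a mirror flip. Random speckle covers the whole image, including the flat background.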